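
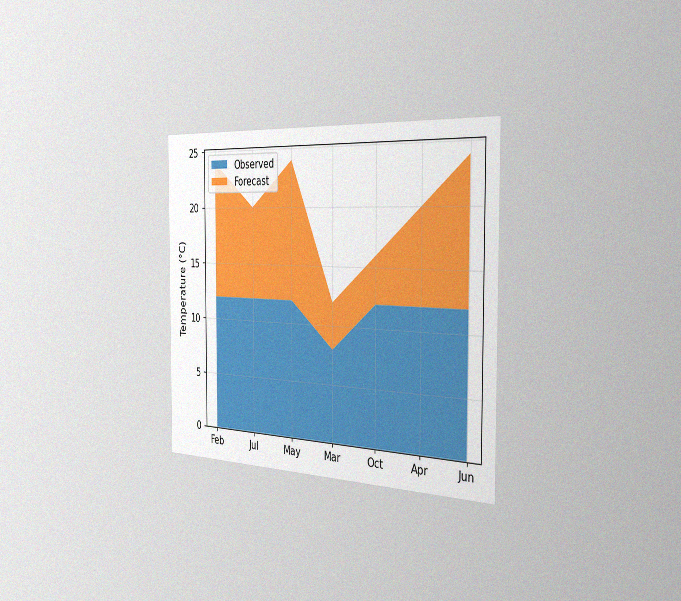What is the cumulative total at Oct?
16°C

The chart is viewed slightly from the right, with some photo noise. The stacked total at Oct reaches 16°C.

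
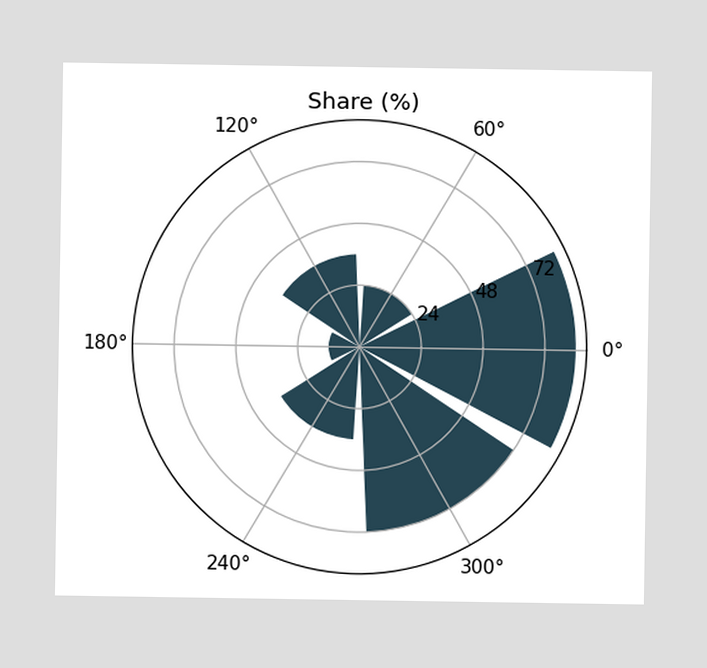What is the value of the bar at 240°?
36%

The bar at 240° reaches 36% on the radial axis.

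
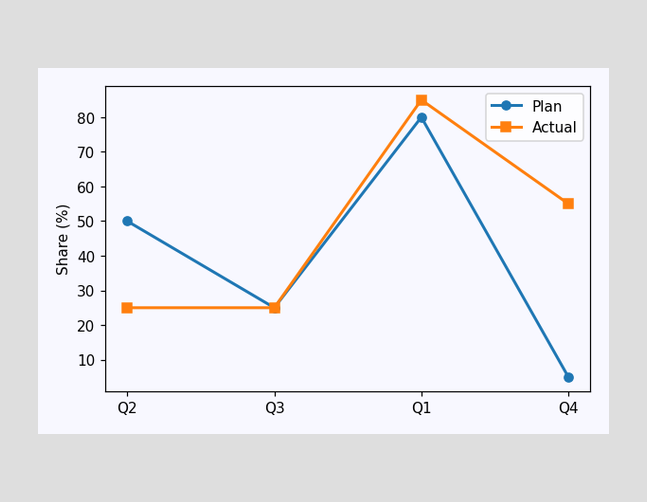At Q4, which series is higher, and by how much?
At Q4, Actual sits above the other line by 50%.

Actual, by 50%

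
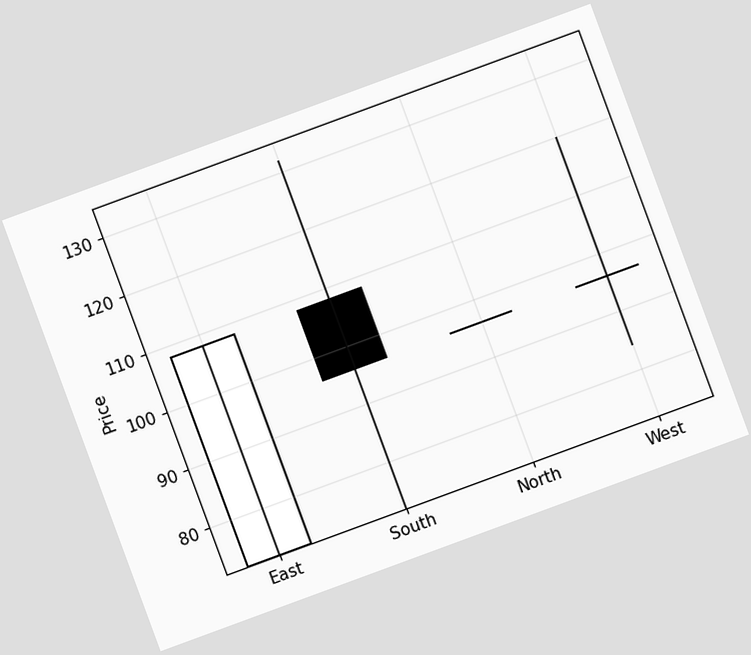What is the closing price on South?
96

The chart is tilted about 20° counter-clockwise. The South candle closes at 96.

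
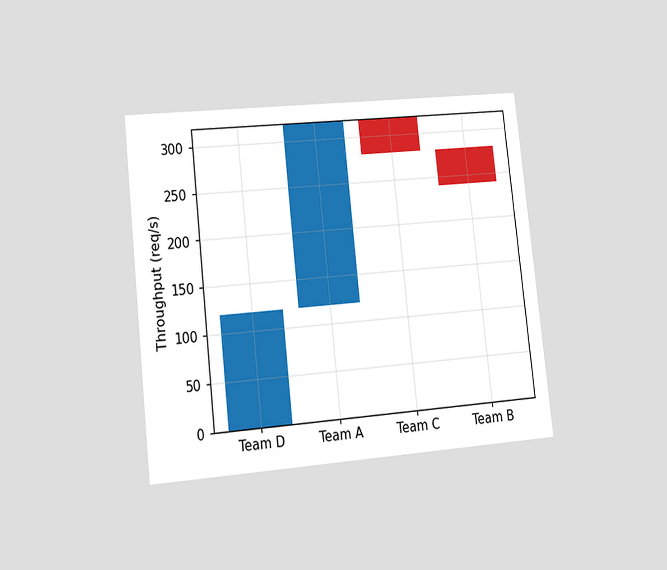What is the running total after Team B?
The chart is tilted about 6° counter-clockwise and viewed at a slight angle. After Team B the running total reaches 240req/s.

240req/s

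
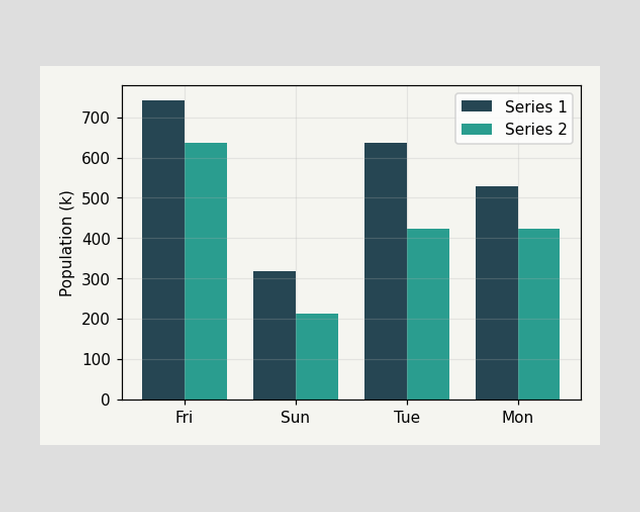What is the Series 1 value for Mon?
530k

The Series 1 bar at Mon reaches 530k on the y-axis.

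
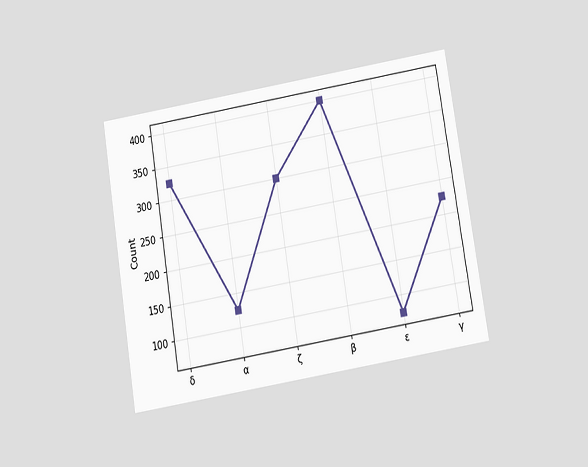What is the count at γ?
225

The chart is tilted about 9° counter-clockwise and viewed at a slight angle. At γ, the line is at 225.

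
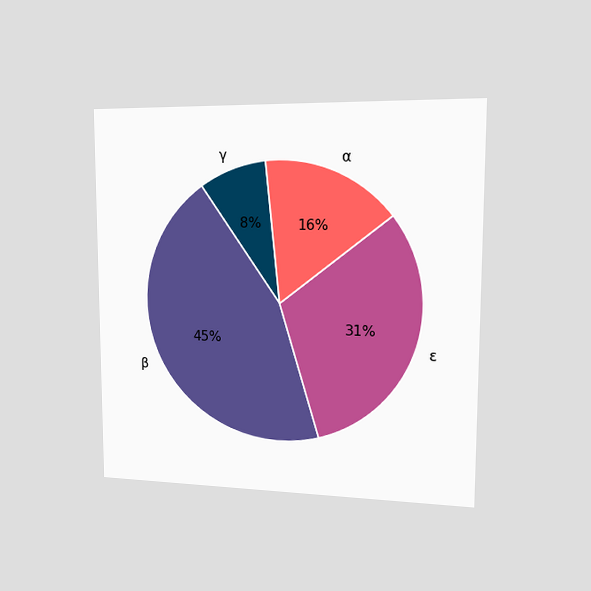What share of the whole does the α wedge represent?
16%

The chart is viewed slightly from the right. The α slice takes up 16% of the pie.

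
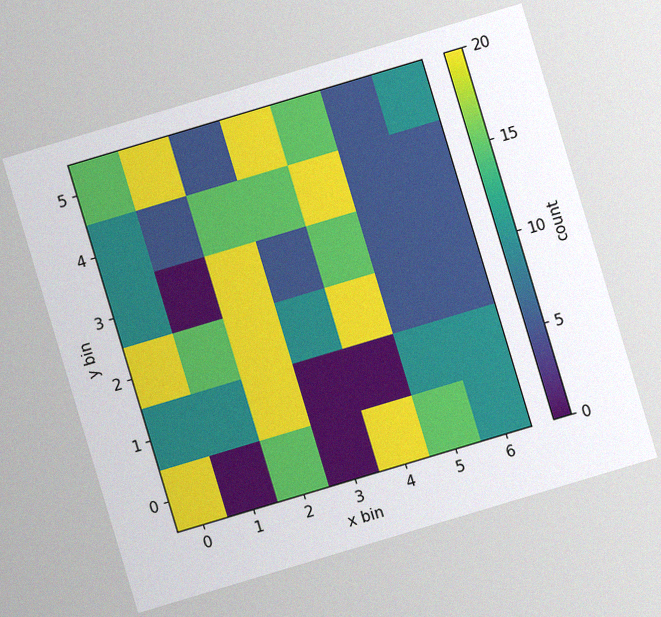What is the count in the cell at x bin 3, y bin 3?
5

The chart is tilted about 17° counter-clockwise, with some photo noise. Matching the cell (3, 3) against the colorbar gives 5.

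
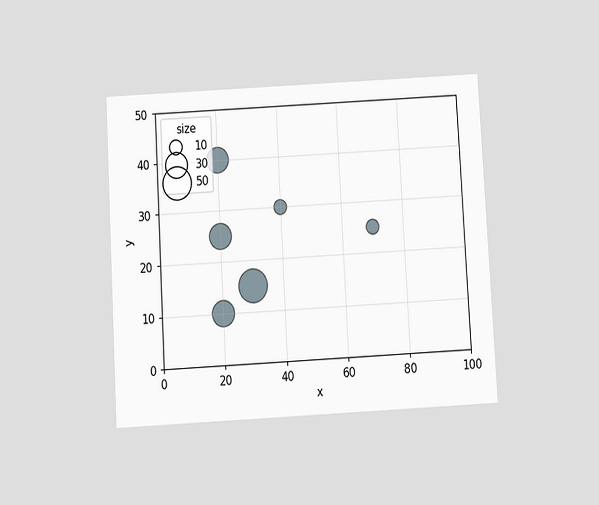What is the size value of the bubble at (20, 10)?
30

The chart is tilted about 3° counter-clockwise and viewed slightly from below. Matching the bubble at (20, 10) against the size legend gives 30.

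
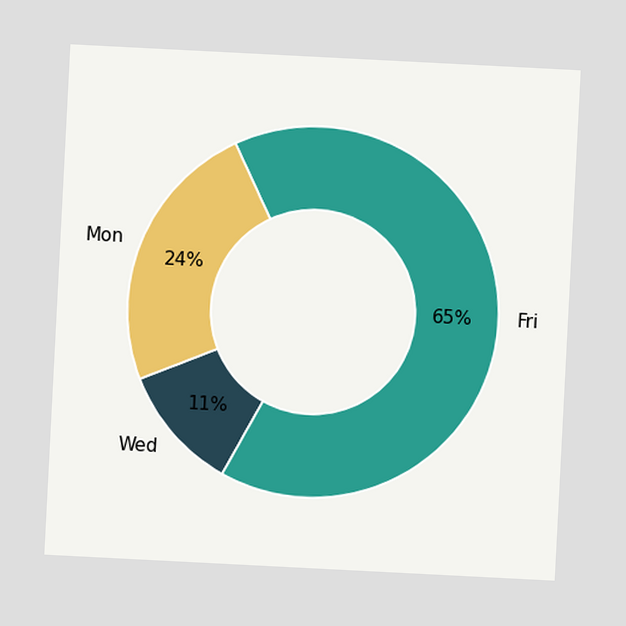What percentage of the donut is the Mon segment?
The chart is tilted about 3° clockwise. The Mon segment takes up 24% of the ring.

24%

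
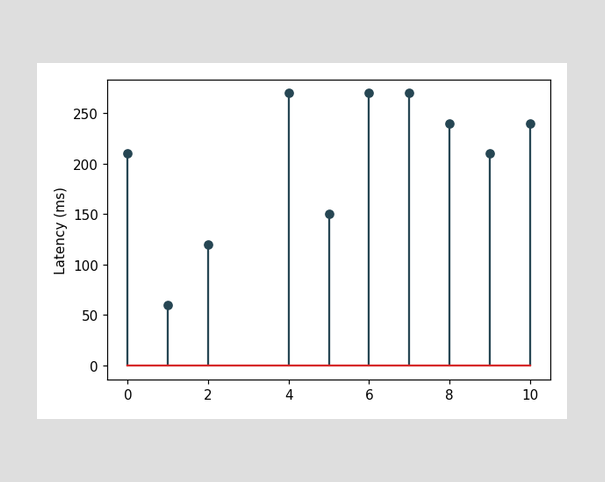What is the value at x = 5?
150ms

The stem at x=5 reaches 150ms.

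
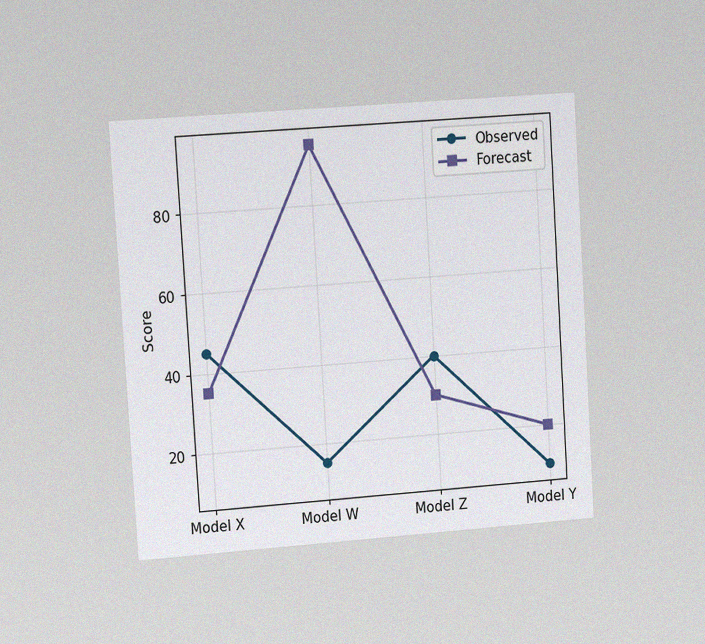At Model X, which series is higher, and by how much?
The chart is tilted about 4° counter-clockwise and viewed slightly from the left, with some photo noise. At Model X, Observed sits above the other line by 10.

Observed, by 10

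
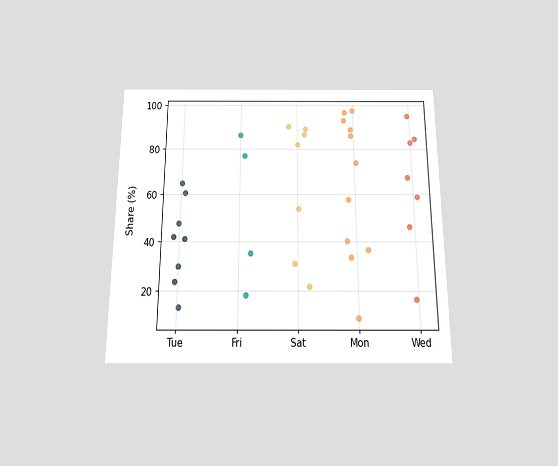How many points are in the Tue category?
The chart is viewed slightly from below. Counting the markers in the Tue column gives 8.

8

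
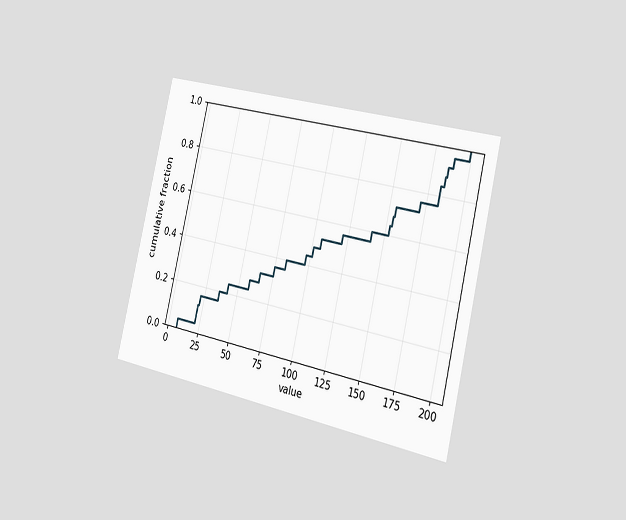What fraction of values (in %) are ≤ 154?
The chart is tilted about 13° clockwise and viewed slightly from the right. At x=154 the ECDF step is at 68%.

68%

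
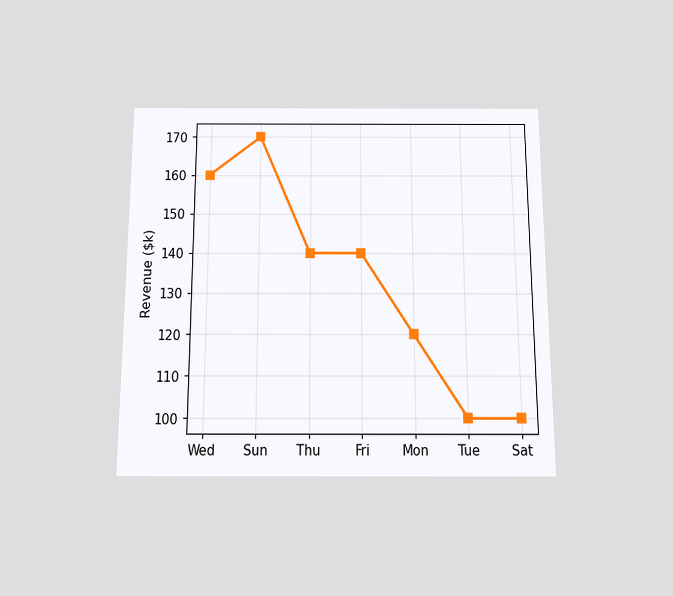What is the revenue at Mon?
$120k

The chart is viewed slightly from below. At Mon, the line is at $120k.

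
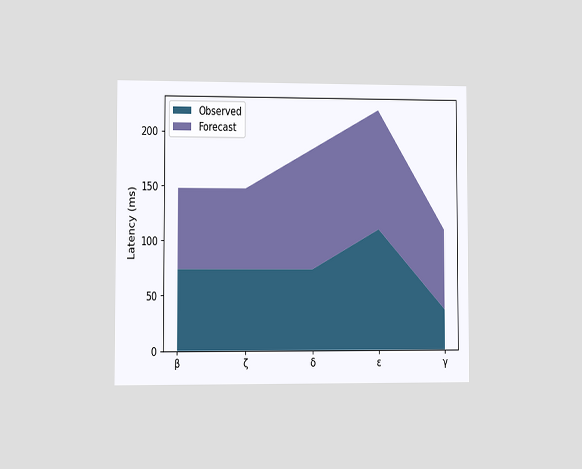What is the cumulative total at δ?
The chart is viewed at a slight angle. The stacked total at δ reaches 185ms.

185ms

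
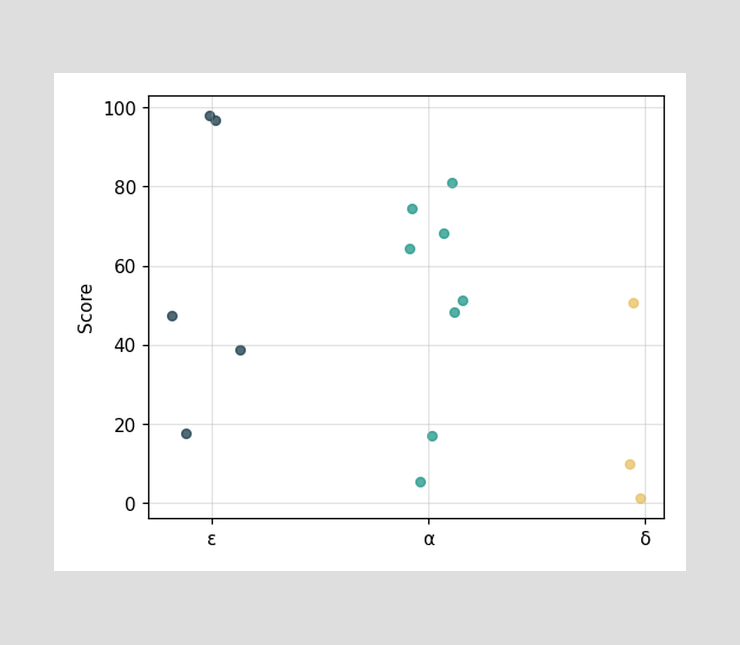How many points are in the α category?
Counting the markers in the α column gives 8.

8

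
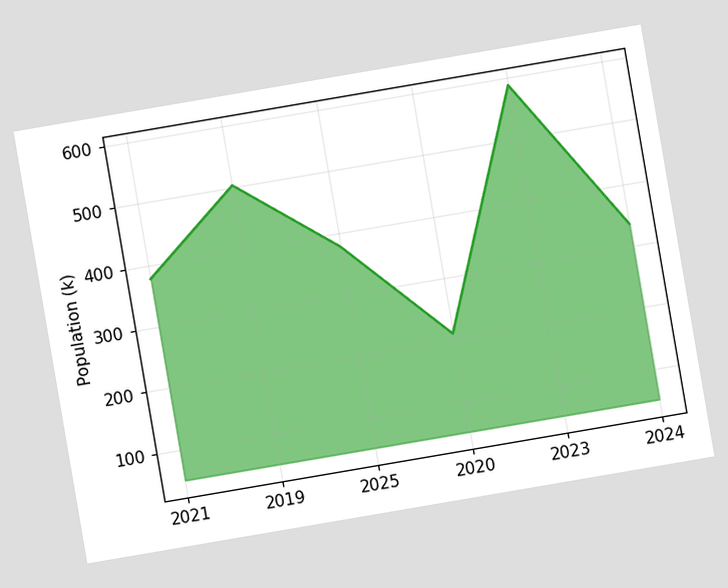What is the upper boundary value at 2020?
210k

The chart is tilted about 10° counter-clockwise. At 2020 the upper boundary is at 210k.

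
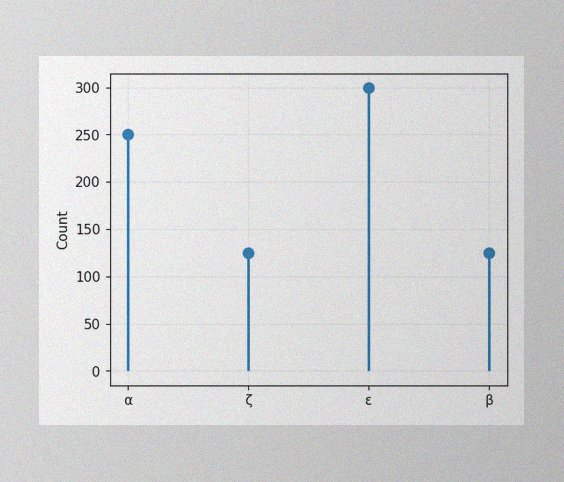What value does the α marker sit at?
250

The image has some photo noise and uneven lighting. The α marker sits at 250.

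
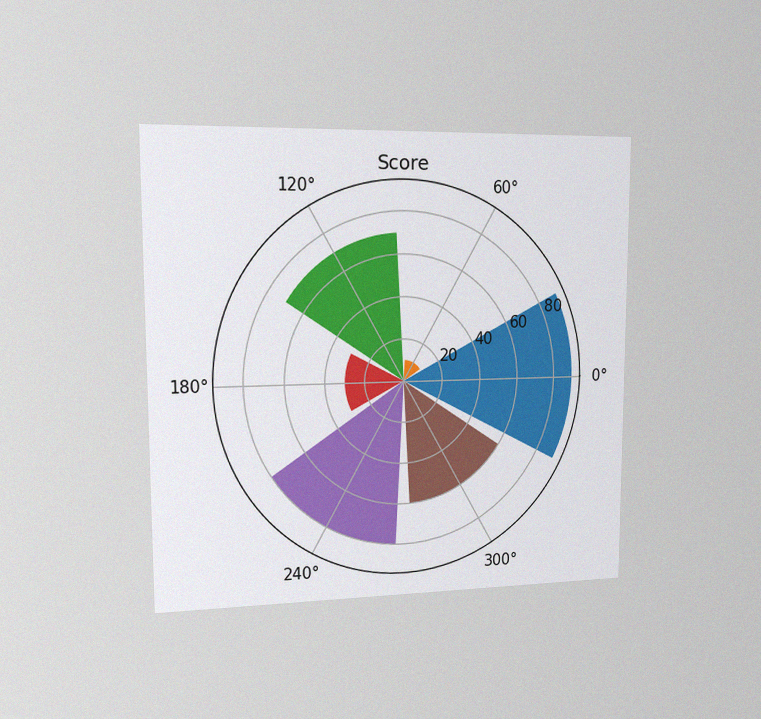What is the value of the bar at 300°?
The chart is viewed slightly from the left, with some photo noise. The bar at 300° reaches 60 on the radial axis.

60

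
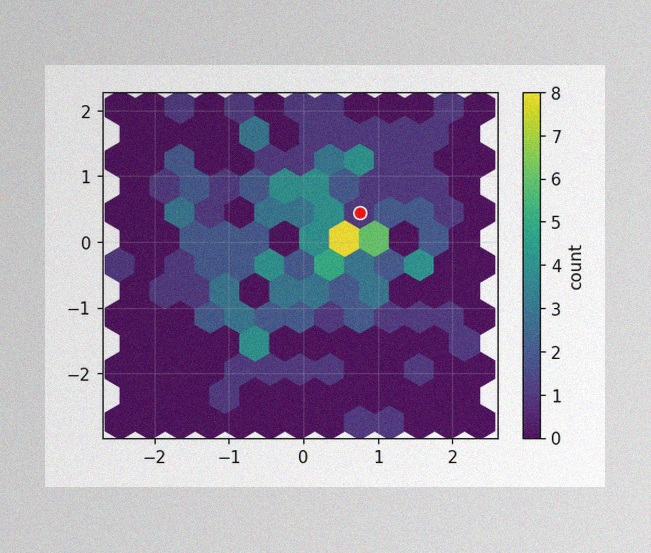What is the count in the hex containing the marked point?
1

The image has some photo noise and uneven lighting. The marked hex reads 1 on the colorbar.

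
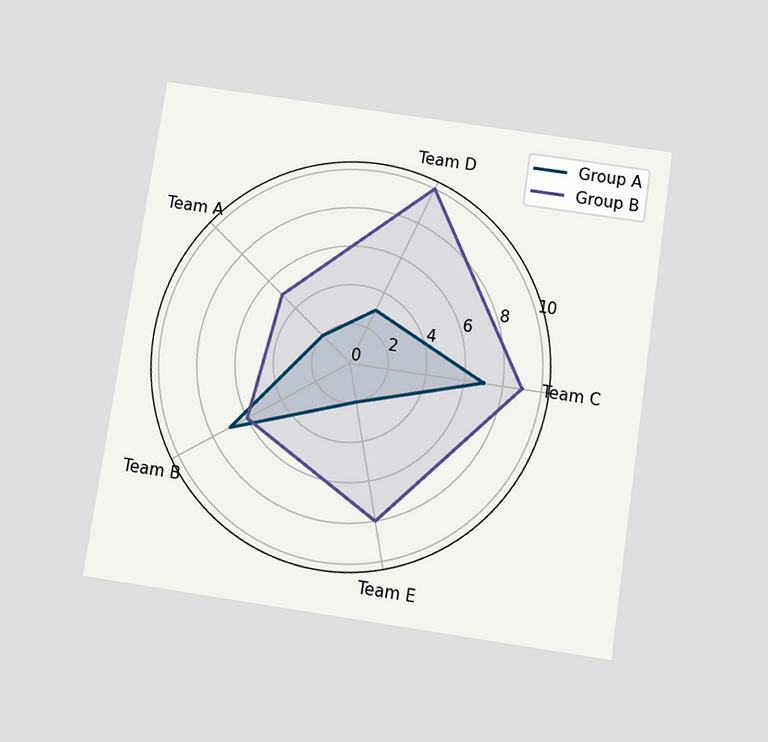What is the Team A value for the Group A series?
2

The chart is tilted about 8° clockwise and viewed slightly from below. On the Team A axis, Group A reaches 2.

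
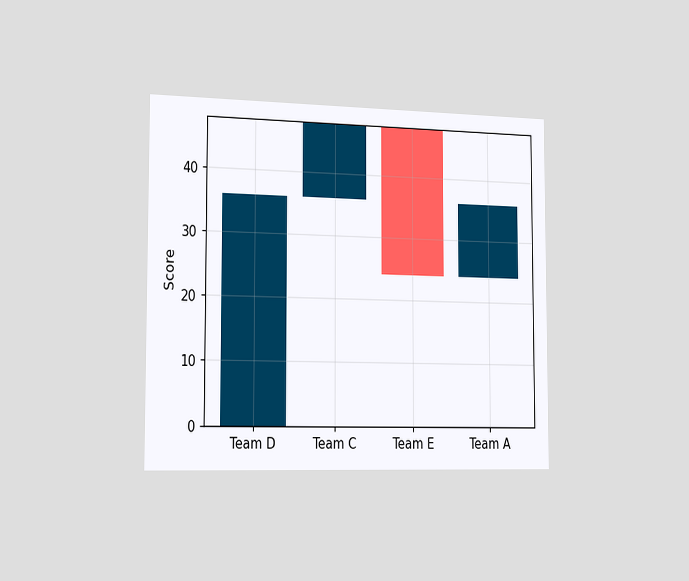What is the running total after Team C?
48

The chart is viewed slightly from the left. After Team C the running total reaches 48.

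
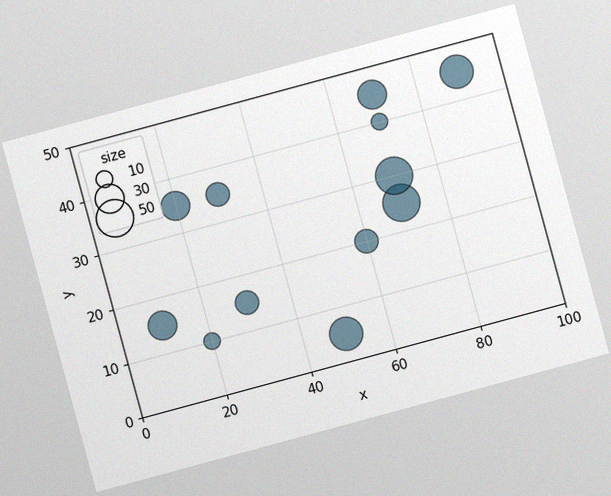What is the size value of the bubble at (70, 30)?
50

The chart is tilted about 15° counter-clockwise, with some photo noise. Matching the bubble at (70, 30) against the size legend gives 50.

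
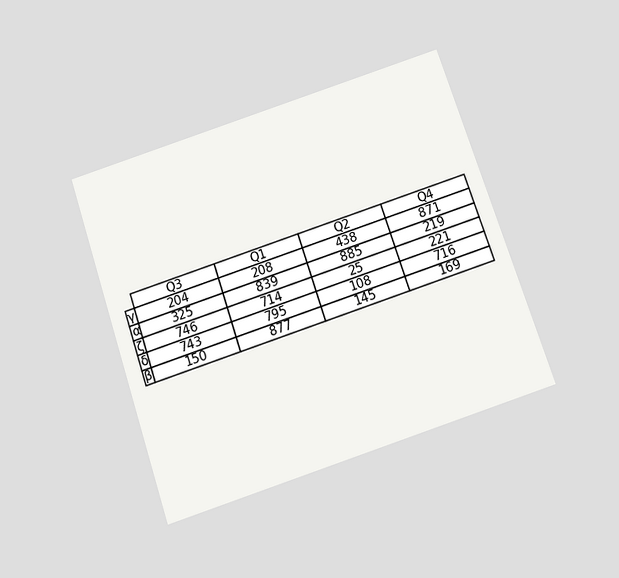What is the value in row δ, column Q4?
The chart is tilted about 18° counter-clockwise and viewed slightly from below. The (δ, Q4) cell reads 716.

716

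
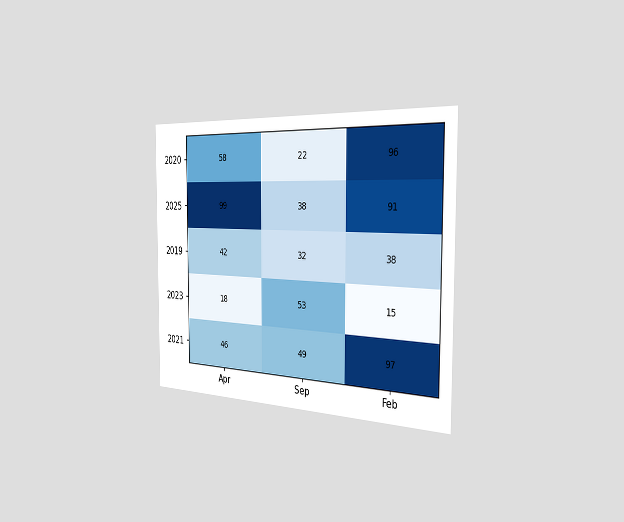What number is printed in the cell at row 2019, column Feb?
The chart is viewed slightly from the right. The (2019, Feb) cell reads 38.

38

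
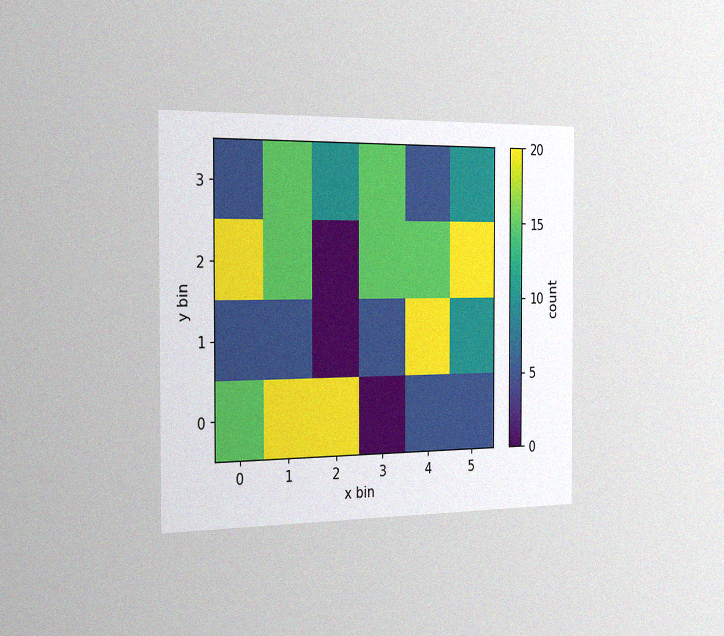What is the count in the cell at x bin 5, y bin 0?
5

The chart is viewed slightly from the left, with some photo noise. Matching the cell (5, 0) against the colorbar gives 5.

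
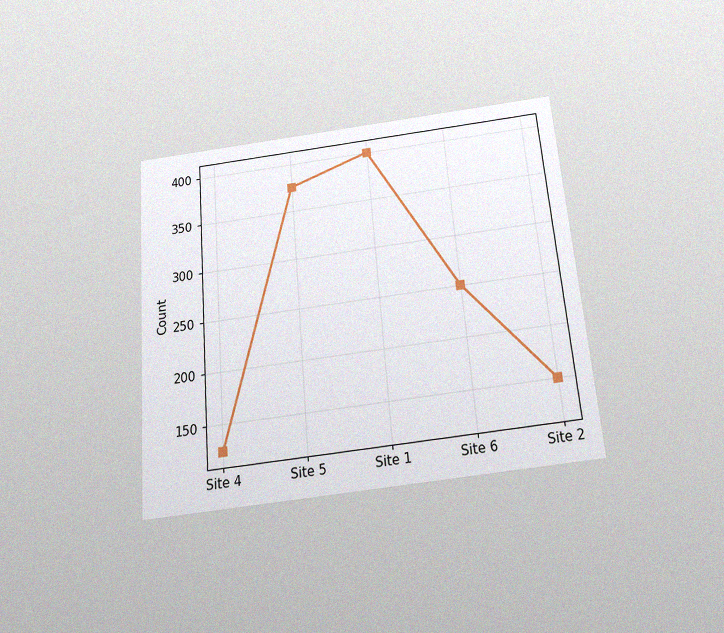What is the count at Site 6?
The chart is tilted about 5° counter-clockwise and viewed slightly from below, with some photo noise. At Site 6, the line is at 250.

250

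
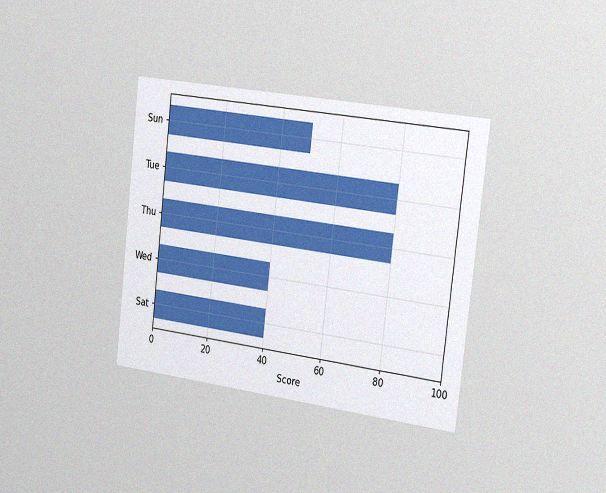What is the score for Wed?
40

The chart is tilted about 7° clockwise and viewed slightly from the right, with some photo noise. Reading along the chart's x-axis, the Wed bar reaches 40.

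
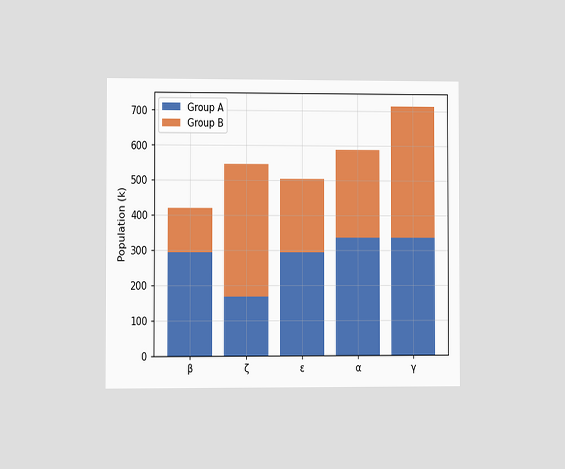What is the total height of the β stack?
The chart is viewed at a slight angle. The β stack's top reaches 420k on the y-axis.

420k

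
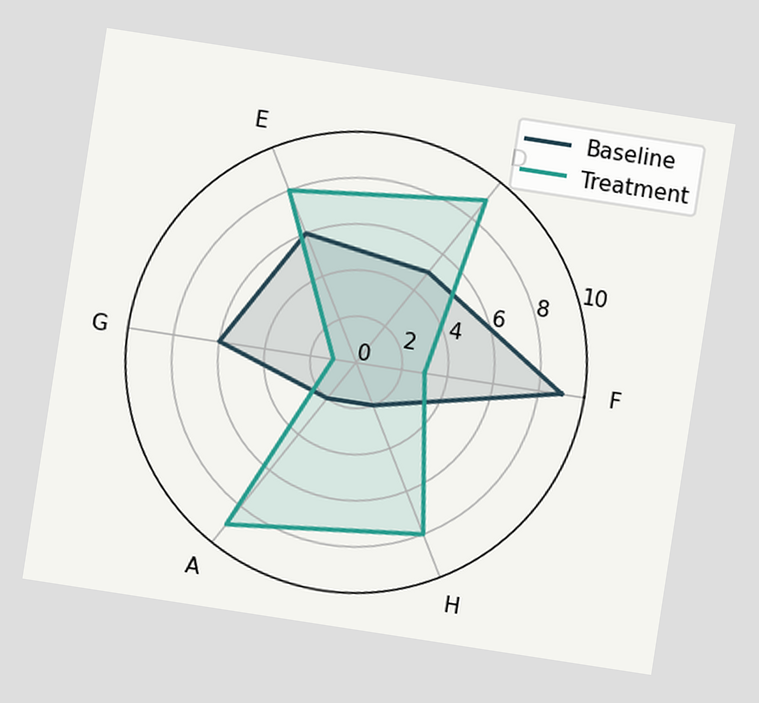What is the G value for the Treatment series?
1

The chart is tilted about 9° clockwise. On the G axis, Treatment reaches 1.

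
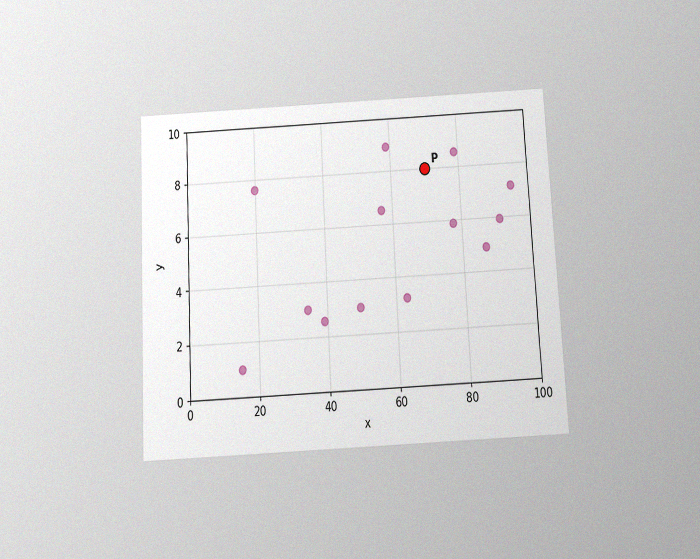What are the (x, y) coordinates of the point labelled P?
The chart is tilted about 3° counter-clockwise and viewed slightly from below, with some photo noise. Following the gridlines from P to each axis, P sits at (70, 8).

(70, 8)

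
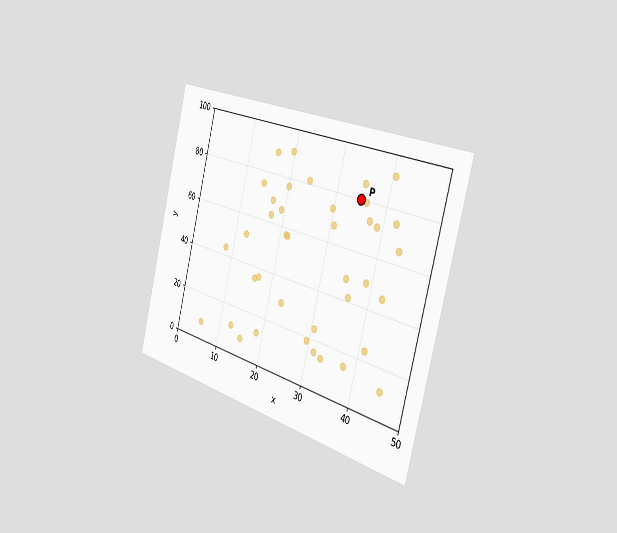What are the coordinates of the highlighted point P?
The chart is tilted about 15° clockwise and viewed slightly from the right. Following the gridlines from P to each axis, P sits at (35, 80).

(35, 80)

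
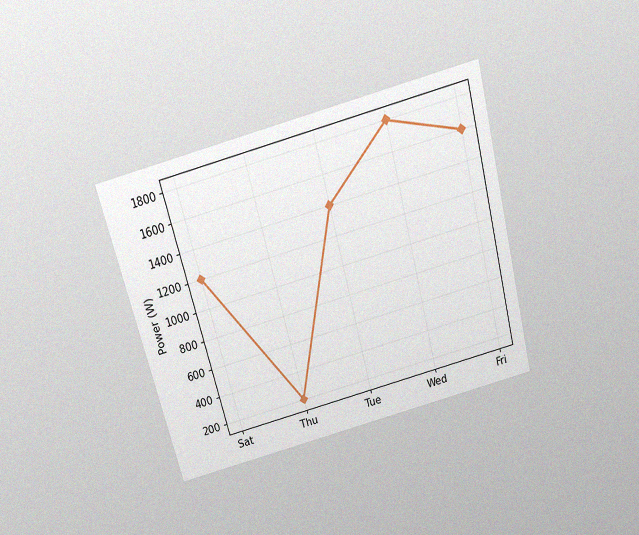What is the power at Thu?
200W

The chart is tilted about 15° counter-clockwise and viewed slightly from above, with some photo noise. At Thu, the line is at 200W.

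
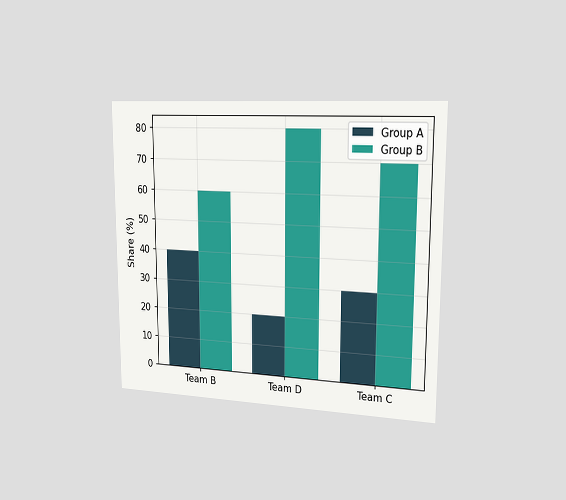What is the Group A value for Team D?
20%

The chart is viewed slightly from the right. The Group A bar at Team D reaches 20% on the y-axis.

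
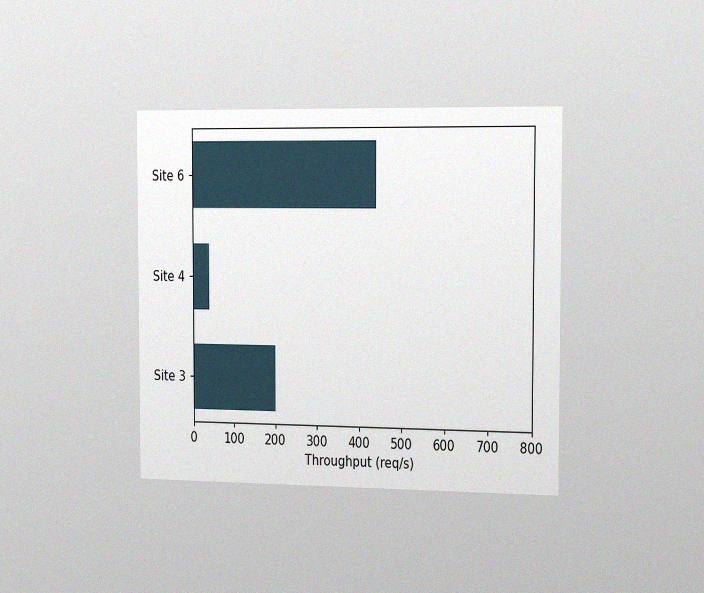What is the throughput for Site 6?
440req/s

The chart is viewed slightly from the right, with some photo noise. Reading along the chart's x-axis, the Site 6 bar reaches 440req/s.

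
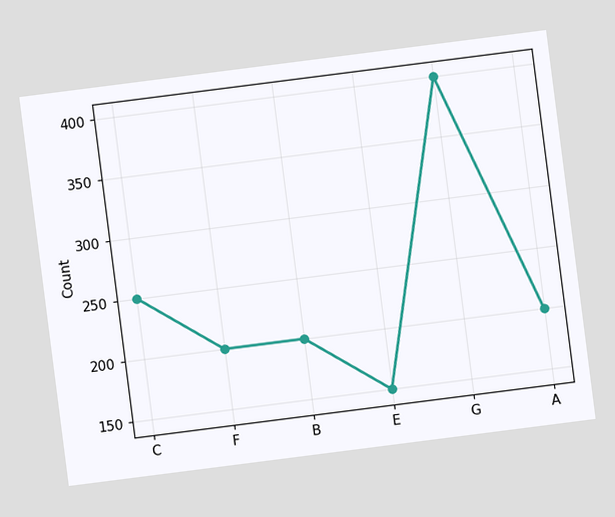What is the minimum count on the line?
150

The chart is tilted about 7° counter-clockwise. The lowest point is at E, and reading across to the y-axis gives 150.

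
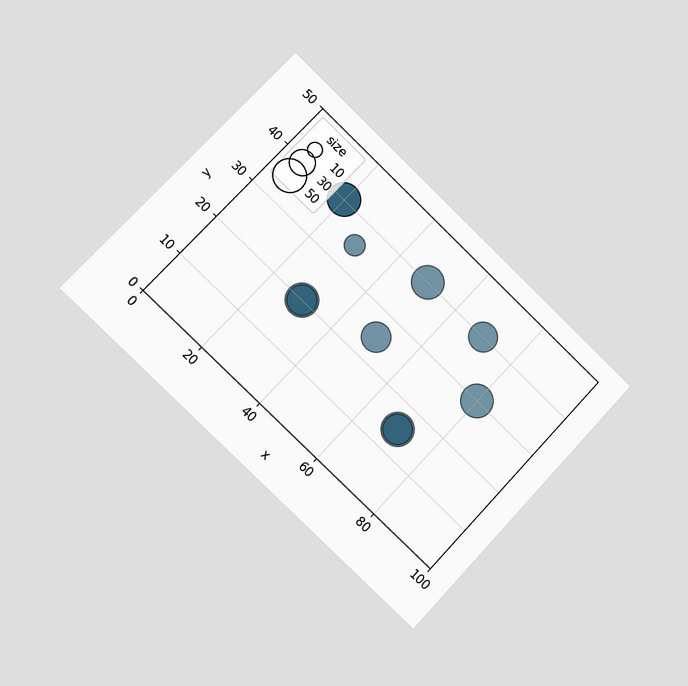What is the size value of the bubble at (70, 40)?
40

The chart is tilted about 44° clockwise and viewed slightly from the left. Matching the bubble at (70, 40) against the size legend gives 40.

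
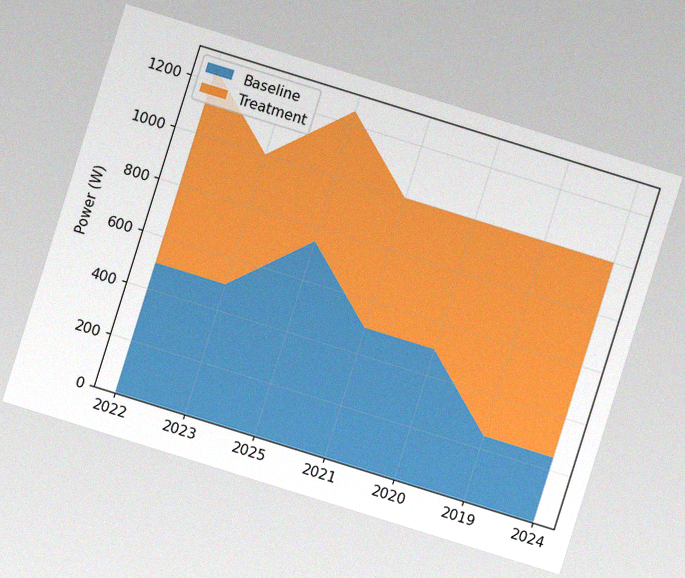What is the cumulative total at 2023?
1000W

The chart is tilted about 17° clockwise, with some photo noise. The stacked total at 2023 reaches 1000W.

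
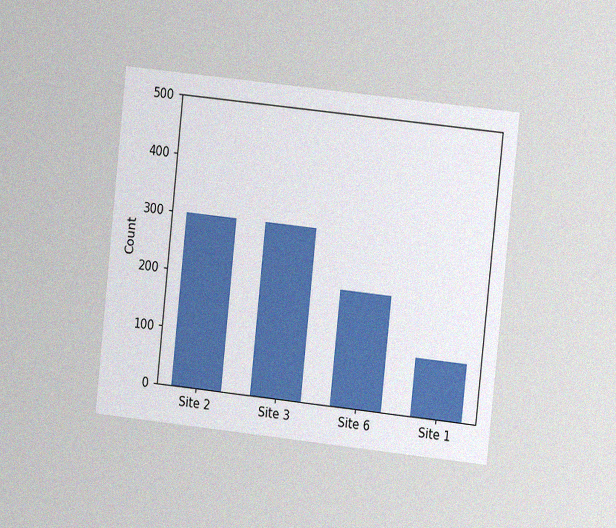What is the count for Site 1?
100

The chart is tilted about 6° clockwise and viewed at a slight angle, with some photo noise. Reading along the chart's y-axis, the Site 1 bar reaches 100.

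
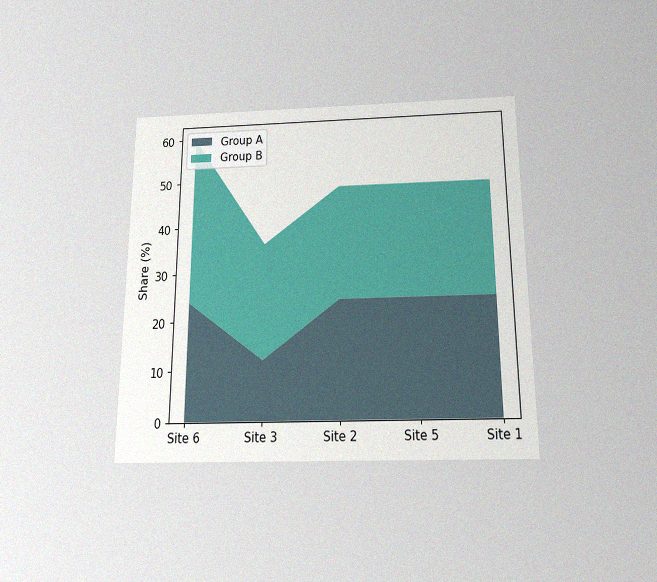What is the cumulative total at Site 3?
36%

The chart is viewed slightly from below, with some photo noise. The stacked total at Site 3 reaches 36%.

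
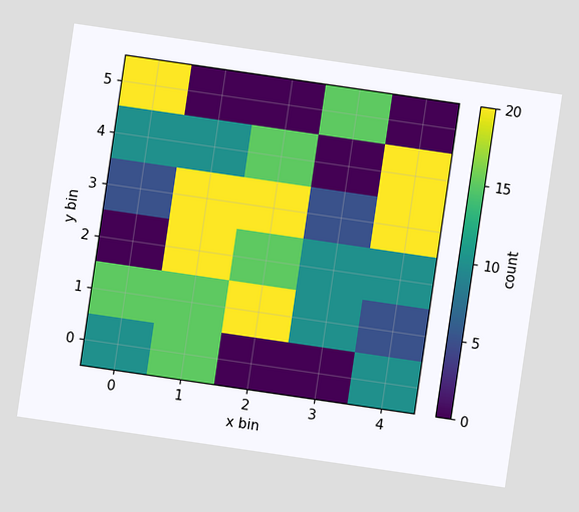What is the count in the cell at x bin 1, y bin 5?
0

The chart is tilted about 8° clockwise. Matching the cell (1, 5) against the colorbar gives 0.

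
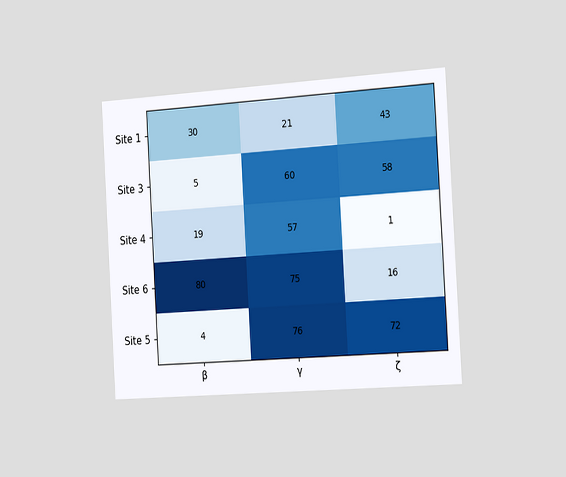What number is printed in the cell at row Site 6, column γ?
The chart is tilted about 3° counter-clockwise and viewed slightly from the right. The (Site 6, γ) cell reads 75.

75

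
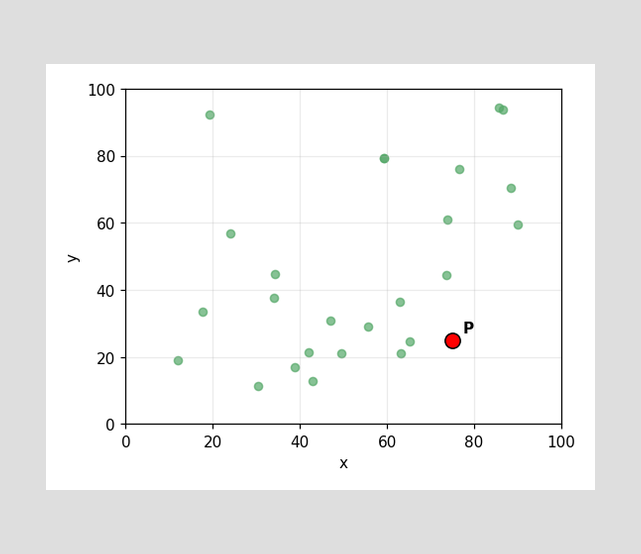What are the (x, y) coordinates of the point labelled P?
(75, 25)

Following the gridlines from P to each axis, P sits at (75, 25).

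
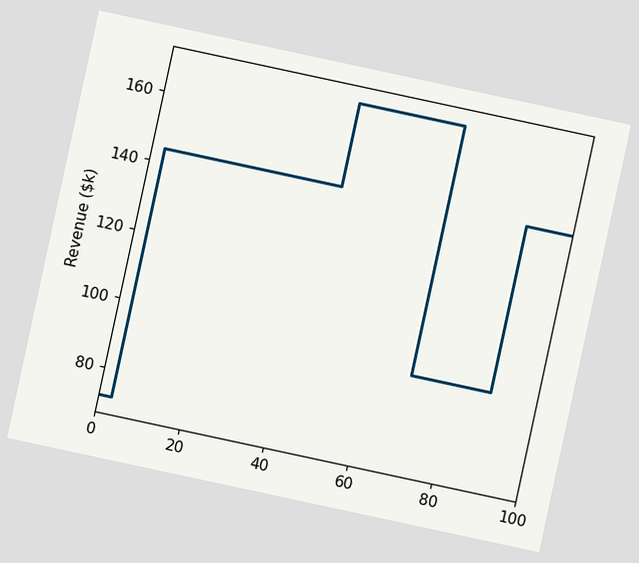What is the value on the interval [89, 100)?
The chart is tilted about 12° clockwise. On [89, 100) the step sits at $144k.

$144k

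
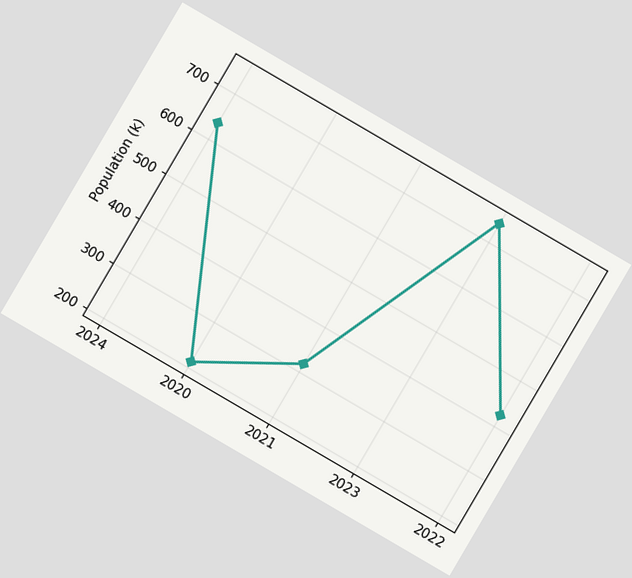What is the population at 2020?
The chart is tilted about 30° clockwise. At 2020, the line is at 212k.

212k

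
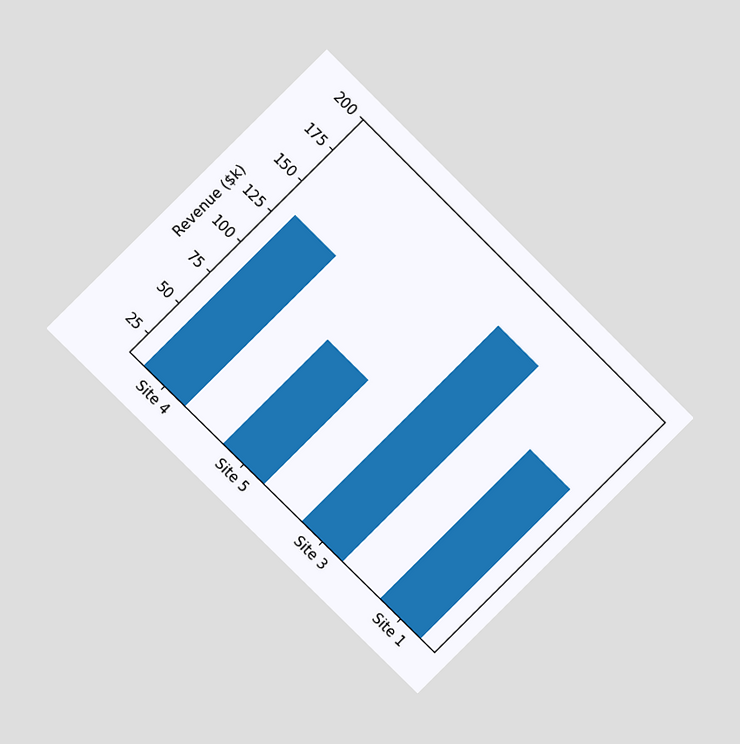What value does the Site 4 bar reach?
The chart is tilted about 45° clockwise and viewed at a slight angle. Reading along the chart's y-axis, the Site 4 bar reaches $133k.

$133k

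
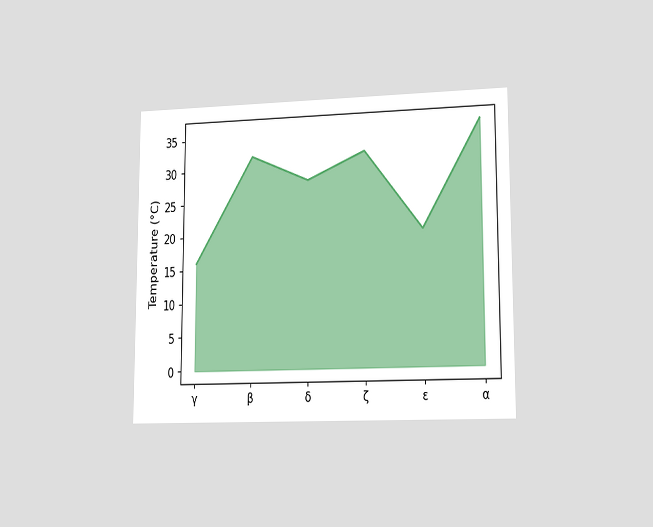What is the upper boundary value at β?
The chart is viewed at a slight angle. At β the upper boundary is at 32°C.

32°C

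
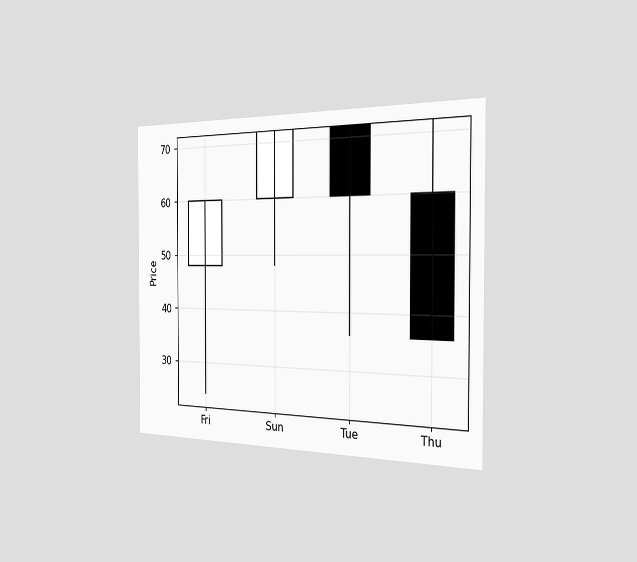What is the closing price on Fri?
The chart is viewed slightly from the right. The Fri candle closes at 60.

60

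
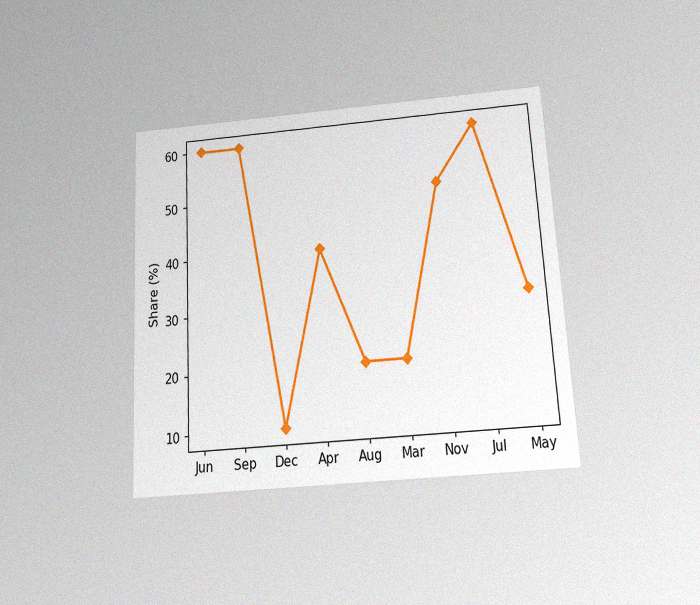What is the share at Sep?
60%

The chart is tilted about 3° counter-clockwise and viewed slightly from below, with some photo noise. At Sep, the line is at 60%.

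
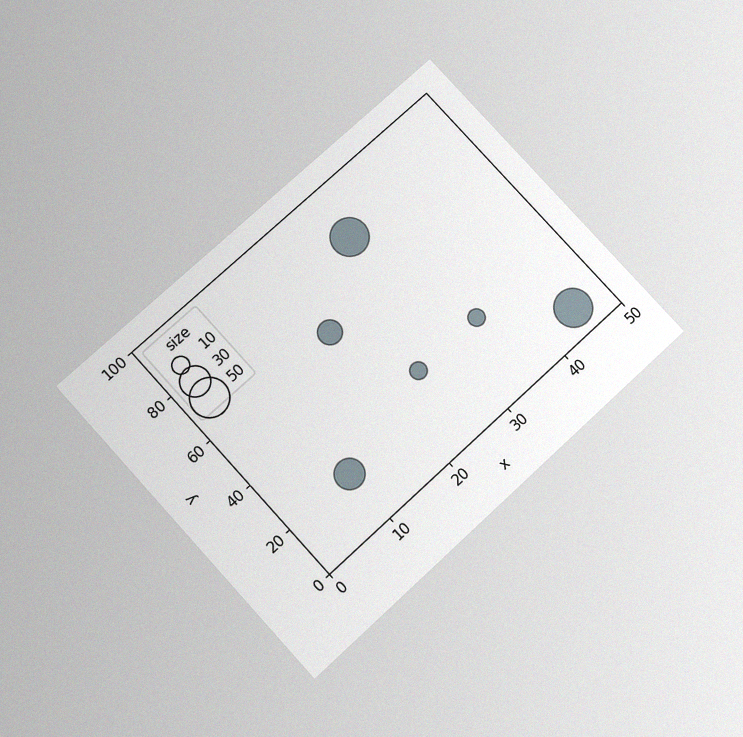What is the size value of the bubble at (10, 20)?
The chart is tilted about 42° counter-clockwise and viewed slightly from below, with some photo noise. Matching the bubble at (10, 20) against the size legend gives 30.

30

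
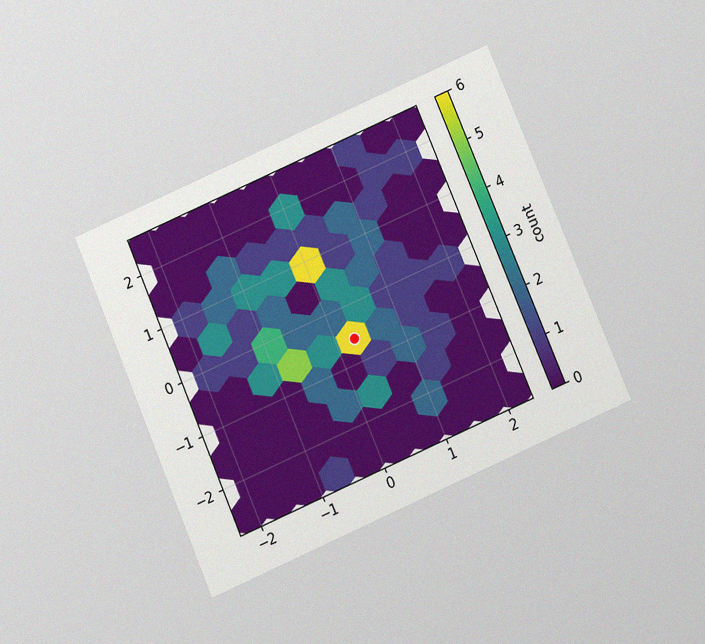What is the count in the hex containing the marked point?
The chart is tilted about 23° counter-clockwise and viewed slightly from below, with some photo noise. The marked hex reads 6 on the colorbar.

6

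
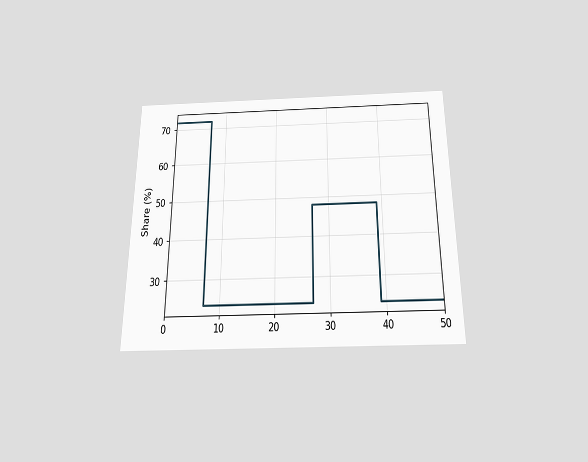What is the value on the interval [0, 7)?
The chart is viewed slightly from below. On [0, 7) the step sits at 72%.

72%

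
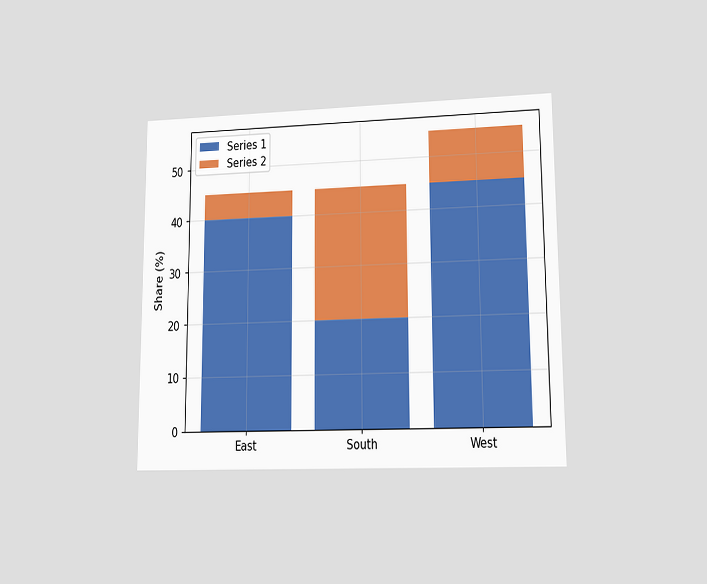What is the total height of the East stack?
45%

The chart is viewed at a slight angle. The East stack's top reaches 45% on the y-axis.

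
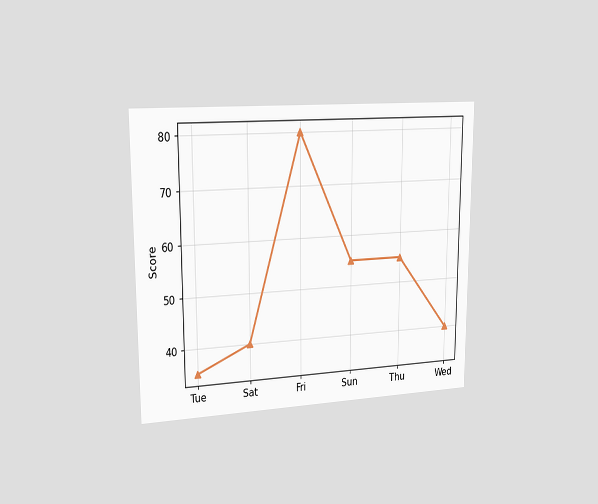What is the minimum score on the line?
35

The chart is viewed slightly from the left. The lowest point is at Tue, and reading across to the y-axis gives 35.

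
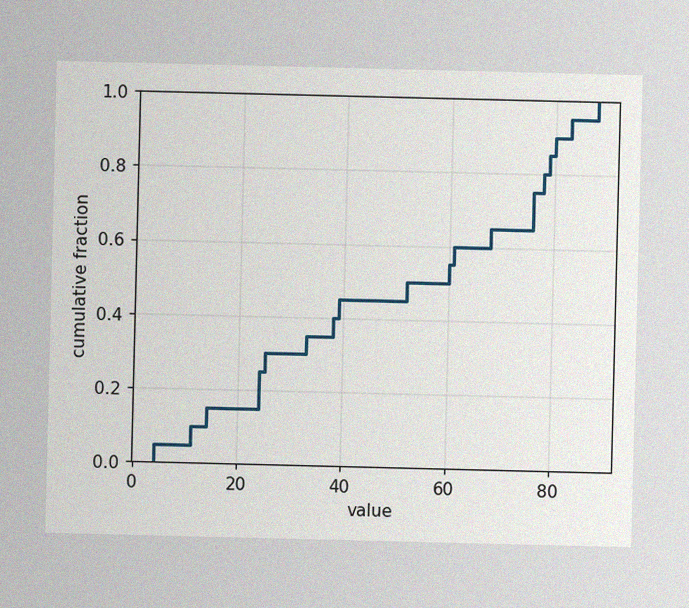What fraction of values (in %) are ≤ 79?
85%

The image has some photo noise and uneven lighting. At x=79 the ECDF step is at 85%.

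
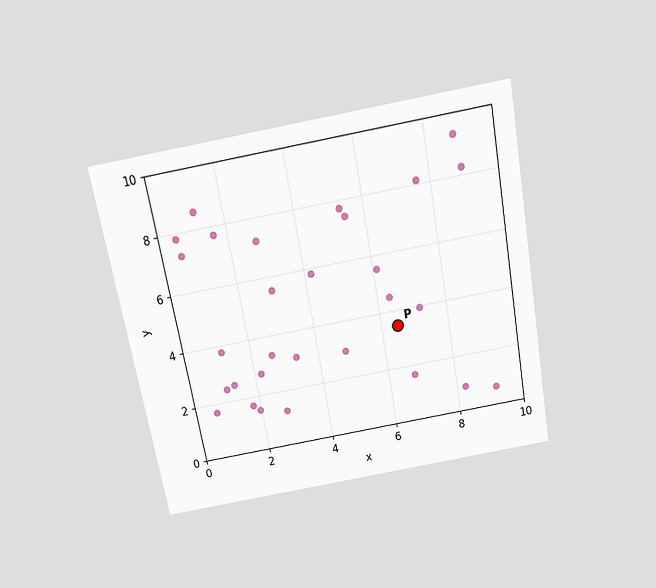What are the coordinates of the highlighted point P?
(6.5, 3.5)

The chart is tilted about 10° counter-clockwise and viewed slightly from above. Following the gridlines from P to each axis, P sits at (6.5, 3.5).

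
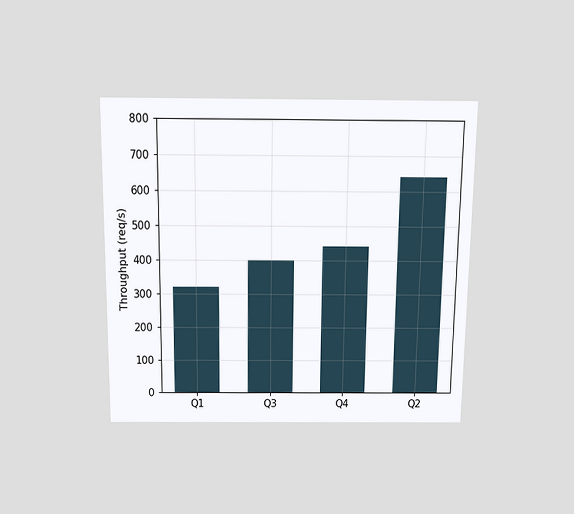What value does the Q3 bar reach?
The chart is viewed slightly from above. Reading along the chart's y-axis, the Q3 bar reaches 400req/s.

400req/s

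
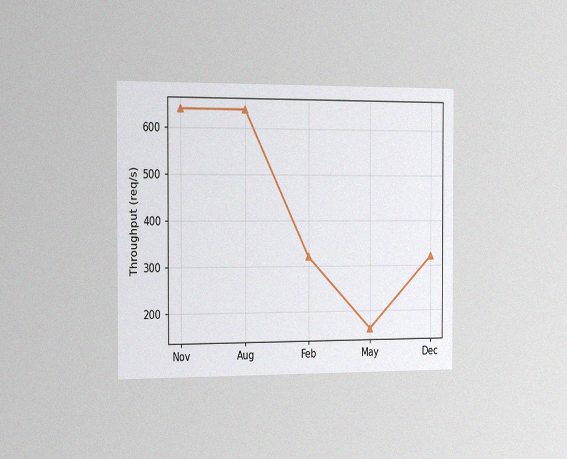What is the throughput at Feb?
The chart is viewed slightly from the left, with some photo noise. At Feb, the line is at 320req/s.

320req/s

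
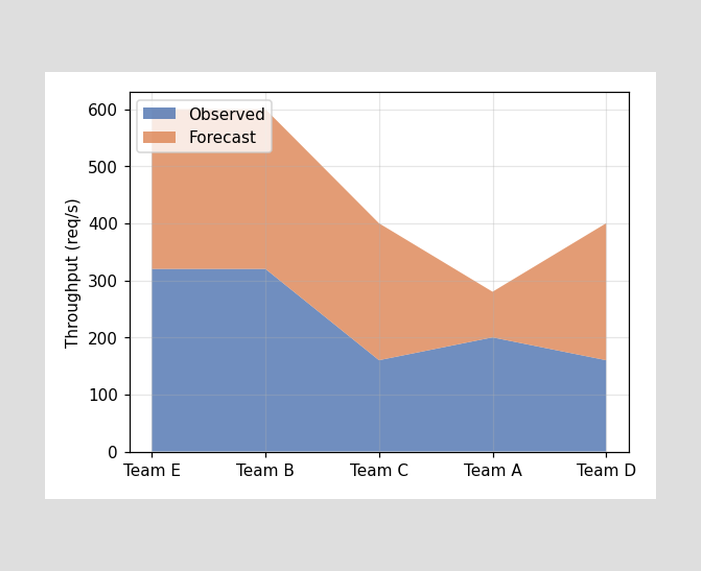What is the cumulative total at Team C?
400req/s

The stacked total at Team C reaches 400req/s.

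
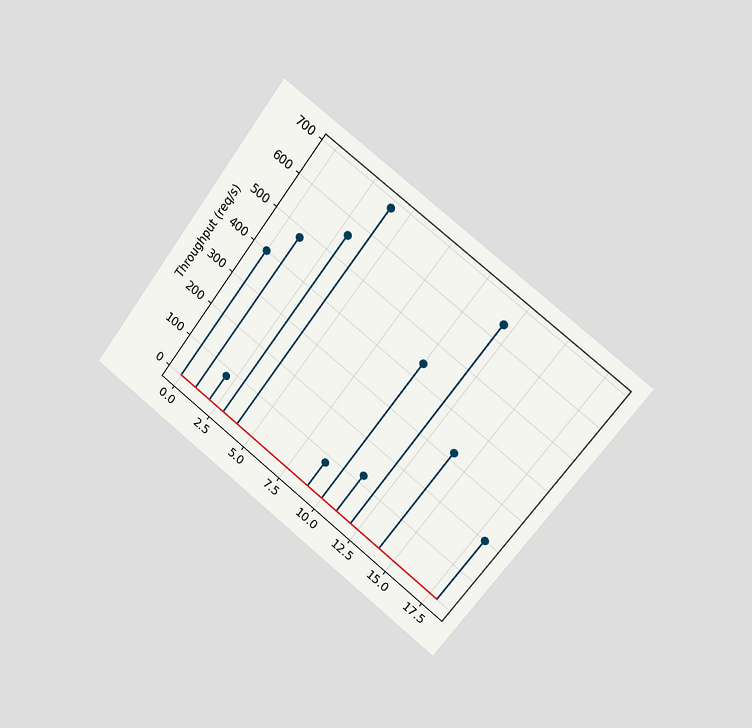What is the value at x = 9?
80req/s

The chart is tilted about 37° clockwise and viewed slightly from the right. The stem at x=9 reaches 80req/s.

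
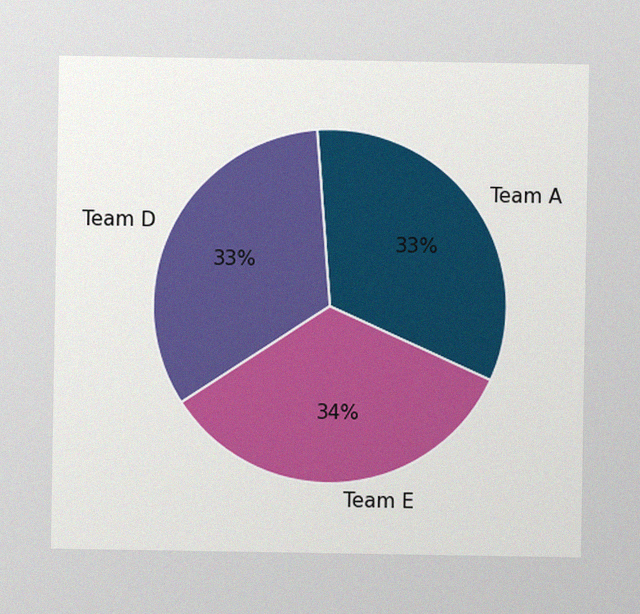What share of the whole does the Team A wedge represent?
The image has some photo noise and uneven lighting. The Team A slice takes up 33% of the pie.

33%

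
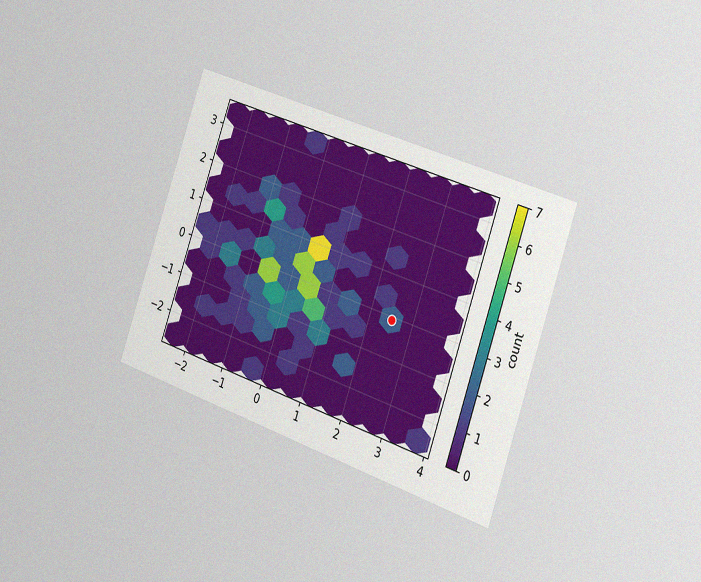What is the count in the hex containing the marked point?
The chart is tilted about 19° clockwise and viewed slightly from the right, with some photo noise. The marked hex reads 2 on the colorbar.

2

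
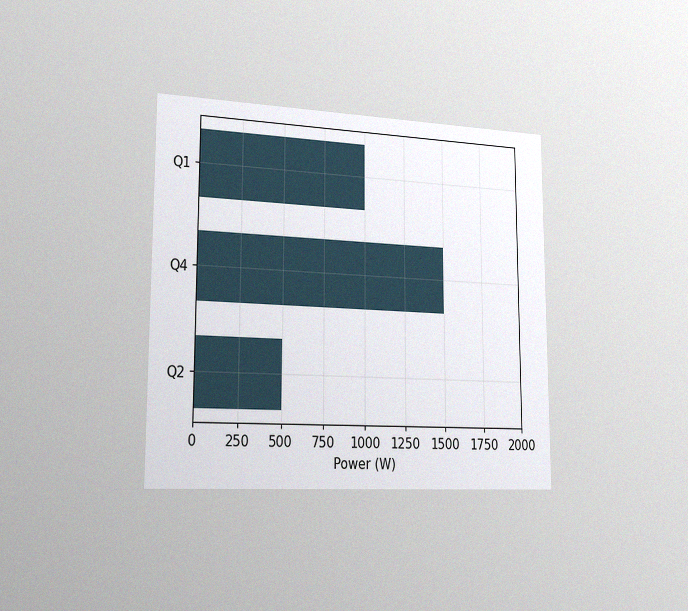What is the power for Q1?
The chart is viewed slightly from the left, with some photo noise. Reading along the chart's x-axis, the Q1 bar reaches 1000W.

1000W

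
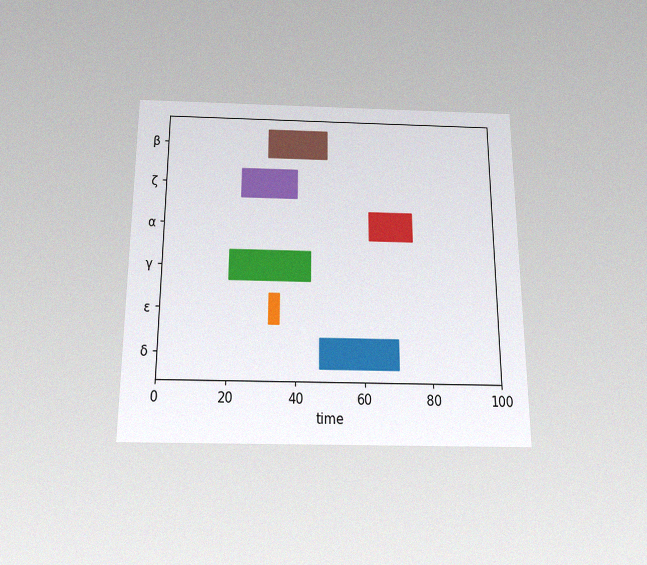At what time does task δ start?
The chart is viewed slightly from below, with some photo noise. The δ bar begins at t=47.

47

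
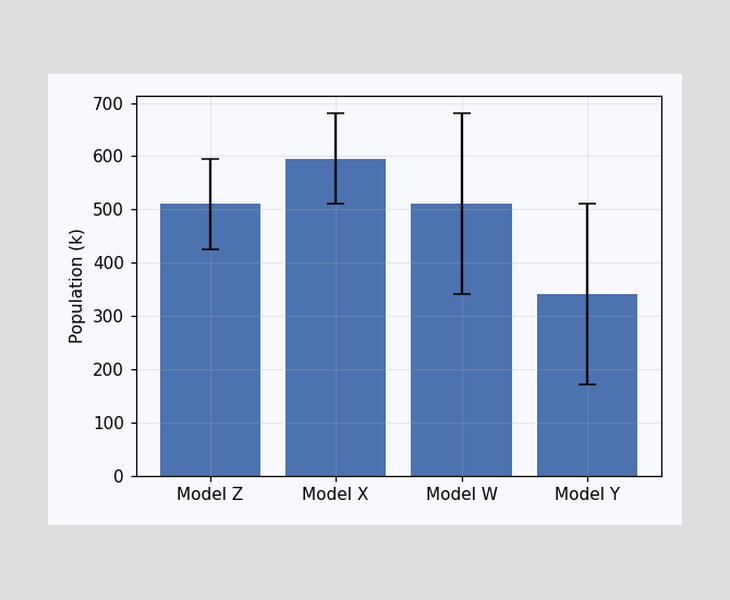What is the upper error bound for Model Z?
595k

The Model Z bar's upper whisker reaches 595k.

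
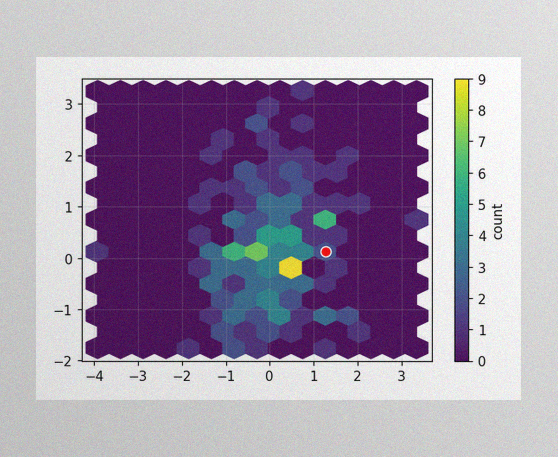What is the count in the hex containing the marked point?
The image has some photo noise and uneven lighting. The marked hex reads 2 on the colorbar.

2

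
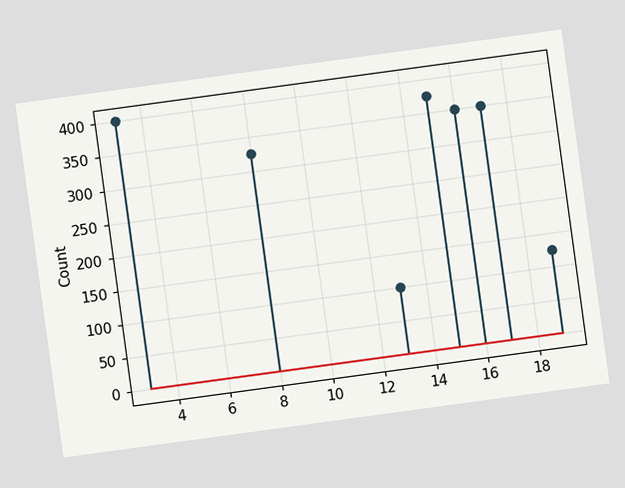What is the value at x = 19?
125

The chart is tilted about 8° counter-clockwise. The stem at x=19 reaches 125.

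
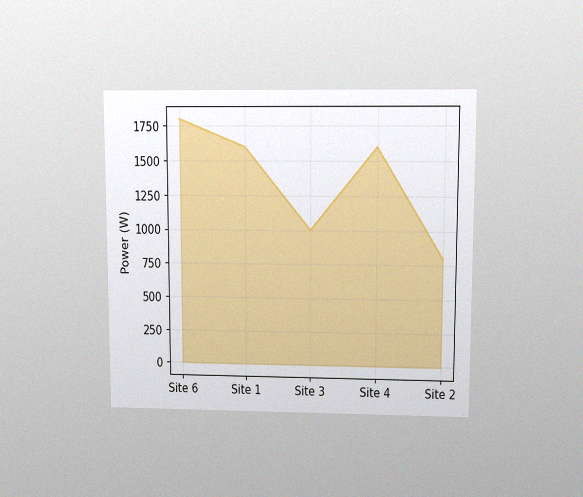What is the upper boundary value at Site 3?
The chart is viewed at a slight angle, with some photo noise. At Site 3 the upper boundary is at 1000W.

1000W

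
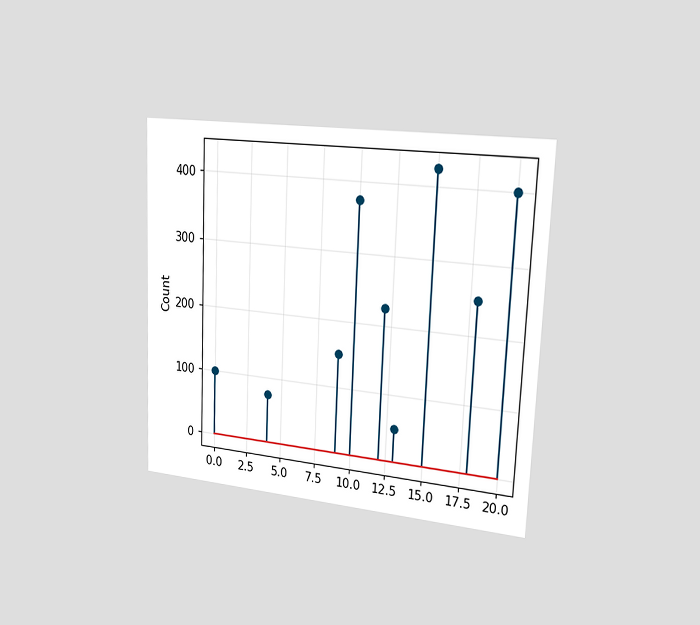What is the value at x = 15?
425

The chart is tilted about 2° clockwise and viewed slightly from the right. The stem at x=15 reaches 425.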